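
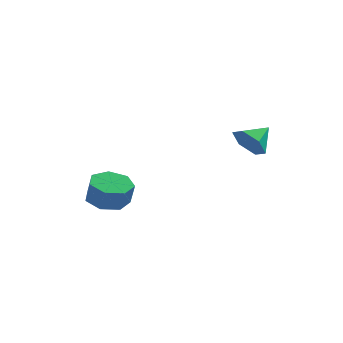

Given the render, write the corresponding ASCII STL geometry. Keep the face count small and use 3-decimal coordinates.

solid 
facet normal -0.485 -0.734 -0.475
outer loop
vertex 2.984 2.331 3.214
vertex 2.22 2.55 3.656
vertex 2.411 2.941 2.857
endloop
endfacet
facet normal 0.771 0.478 -0.421
outer loop
vertex 2.984 2.331 3.214
vertex 2.411 2.941 2.857
vertex 2.84 3.49 4.264
endloop
endfacet
facet normal -0.485 -0.734 -0.475
outer loop
vertex 2.411 2.941 2.857
vertex 2.22 2.55 3.656
vertex 1.647 3.16 3.299
endloop
endfacet
facet normal 0.048 0.925 -0.376
outer loop
vertex 2.411 2.941 2.857
vertex 1.647 3.16 3.299
vertex 2.84 3.49 4.264
endloop
endfacet
facet normal -0.485 -0.734 -0.476
outer loop
vertex 1.647 3.16 3.299
vertex 2.22 2.55 3.656
vertex 1.455 2.769 4.098
endloop
endfacet
facet normal -0.469 0.833 0.295
outer loop
vertex 1.647 3.16 3.299
vertex 1.455 2.769 4.098
vertex 2.84 3.49 4.264
endloop
endfacet
facet normal -0.485 -0.734 -0.476
outer loop
vertex 1.455 2.769 4.098
vertex 2.22 2.55 3.656
vertex 2.028 2.159 4.455
endloop
endfacet
facet normal -0.262 0.292 0.920
outer loop
vertex 1.455 2.769 4.098
vertex 2.028 2.159 4.455
vertex 2.84 3.49 4.264
endloop
endfacet
facet normal -0.485 -0.734 -0.476
outer loop
vertex 2.028 2.159 4.455
vertex 2.22 2.55 3.656
vertex 2.793 1.94 4.013
endloop
endfacet
facet normal 0.460 -0.155 0.874
outer loop
vertex 2.028 2.159 4.455
vertex 2.793 1.94 4.013
vertex 2.84 3.49 4.264
endloop
endfacet
facet normal -0.485 -0.734 -0.475
outer loop
vertex 2.793 1.94 4.013
vertex 2.22 2.55 3.656
vertex 2.984 2.331 3.214
endloop
endfacet
facet normal 0.977 -0.063 0.203
outer loop
vertex 2.793 1.94 4.013
vertex 2.984 2.331 3.214
vertex 2.84 3.49 4.264
endloop
endfacet
facet normal -0.243 0.188 -0.952
outer loop
vertex -2.094 -0.116 0.819
vertex -3.002 -0.367 1.001
vertex -2.596 0.5 1.069
endloop
endfacet
facet normal 0.760 0.646 -0.066
outer loop
vertex -2.094 -0.116 0.819
vertex -2.596 0.5 1.069
vertex -1.829 -0.321 1.856
endloop
endfacet
facet normal 0.760 0.647 -0.066
outer loop
vertex -1.829 -0.321 1.856
vertex -2.596 0.5 1.069
vertex -2.331 0.294 2.107
endloop
endfacet
facet normal 0.244 -0.189 0.951
outer loop
vertex -1.829 -0.321 1.856
vertex -2.331 0.294 2.107
vertex -2.738 -0.573 2.039
endloop
endfacet
facet normal -0.243 0.188 -0.952
outer loop
vertex -2.596 0.5 1.069
vertex -3.002 -0.367 1.001
vertex -3.404 0.463 1.268
endloop
endfacet
facet normal 0.003 0.981 0.194
outer loop
vertex -2.596 0.5 1.069
vertex -3.404 0.463 1.268
vertex -2.331 0.294 2.107
endloop
endfacet
facet normal 0.003 0.981 0.194
outer loop
vertex -2.331 0.294 2.107
vertex -3.404 0.463 1.268
vertex -3.139 0.257 2.306
endloop
endfacet
facet normal 0.243 -0.189 0.952
outer loop
vertex -2.331 0.294 2.107
vertex -3.139 0.257 2.306
vertex -2.738 -0.573 2.039
endloop
endfacet
facet normal -0.243 0.188 -0.952
outer loop
vertex -3.404 0.463 1.268
vertex -3.002 -0.367 1.001
vertex -3.91 -0.2 1.266
endloop
endfacet
facet normal -0.757 0.577 0.308
outer loop
vertex -3.404 0.463 1.268
vertex -3.91 -0.2 1.266
vertex -3.139 0.257 2.306
endloop
endfacet
facet normal -0.757 0.577 0.307
outer loop
vertex -3.139 0.257 2.306
vertex -3.91 -0.2 1.266
vertex -3.645 -0.405 2.304
endloop
endfacet
facet normal 0.243 -0.189 0.951
outer loop
vertex -3.139 0.257 2.306
vertex -3.645 -0.405 2.304
vertex -2.738 -0.573 2.039
endloop
endfacet
facet normal -0.243 0.188 -0.952
outer loop
vertex -3.91 -0.2 1.266
vertex -3.002 -0.367 1.001
vertex -3.732 -0.988 1.065
endloop
endfacet
facet normal -0.946 -0.262 0.190
outer loop
vertex -3.91 -0.2 1.266
vertex -3.732 -0.988 1.065
vertex -3.645 -0.405 2.304
endloop
endfacet
facet normal -0.946 -0.262 0.190
outer loop
vertex -3.645 -0.405 2.304
vertex -3.732 -0.988 1.065
vertex -3.467 -1.193 2.102
endloop
endfacet
facet normal 0.243 -0.189 0.951
outer loop
vertex -3.645 -0.405 2.304
vertex -3.467 -1.193 2.102
vertex -2.738 -0.573 2.039
endloop
endfacet
facet normal -0.243 0.188 -0.952
outer loop
vertex -3.732 -0.988 1.065
vertex -3.002 -0.367 1.001
vertex -3.005 -1.309 0.816
endloop
endfacet
facet normal -0.423 -0.903 -0.070
outer loop
vertex -3.732 -0.988 1.065
vertex -3.005 -1.309 0.816
vertex -3.467 -1.193 2.102
endloop
endfacet
facet normal -0.424 -0.903 -0.071
outer loop
vertex -3.467 -1.193 2.102
vertex -3.005 -1.309 0.816
vertex -2.74 -1.515 1.853
endloop
endfacet
facet normal 0.242 -0.188 0.952
outer loop
vertex -3.467 -1.193 2.102
vertex -2.74 -1.515 1.853
vertex -2.738 -0.573 2.039
endloop
endfacet
facet normal -0.243 0.188 -0.952
outer loop
vertex -3.005 -1.309 0.816
vertex -3.002 -0.367 1.001
vertex -2.276 -0.921 0.706
endloop
endfacet
facet normal 0.418 -0.865 -0.279
outer loop
vertex -3.005 -1.309 0.816
vertex -2.276 -0.921 0.706
vertex -2.74 -1.515 1.853
endloop
endfacet
facet normal 0.419 -0.864 -0.278
outer loop
vertex -2.74 -1.515 1.853
vertex -2.276 -0.921 0.706
vertex -2.011 -1.126 1.743
endloop
endfacet
facet normal 0.244 -0.188 0.951
outer loop
vertex -2.74 -1.515 1.853
vertex -2.011 -1.126 1.743
vertex -2.738 -0.573 2.039
endloop
endfacet
facet normal -0.243 0.188 -0.952
outer loop
vertex -2.276 -0.921 0.706
vertex -3.002 -0.367 1.001
vertex -2.094 -0.116 0.819
endloop
endfacet
facet normal 0.945 -0.175 -0.276
outer loop
vertex -2.276 -0.921 0.706
vertex -2.094 -0.116 0.819
vertex -2.011 -1.126 1.743
endloop
endfacet
facet normal 0.945 -0.175 -0.276
outer loop
vertex -2.011 -1.126 1.743
vertex -2.094 -0.116 0.819
vertex -1.829 -0.321 1.856
endloop
endfacet
facet normal 0.244 -0.189 0.951
outer loop
vertex -2.011 -1.126 1.743
vertex -1.829 -0.321 1.856
vertex -2.738 -0.573 2.039
endloop
endfacet

endsolid


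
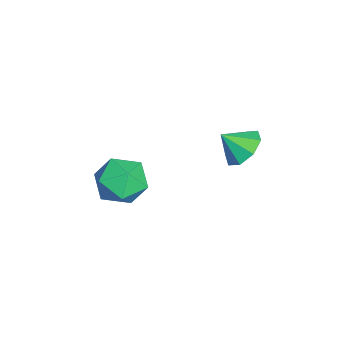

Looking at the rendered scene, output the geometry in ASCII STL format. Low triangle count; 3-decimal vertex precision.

solid 
facet normal -0.075 0.717 -0.693
outer loop
vertex 2.176 1.447 0.915
vertex 1.615 1.974 1.521
vertex 2.577 1.908 1.349
endloop
endfacet
facet normal 0.719 -0.692 0.071
outer loop
vertex 2.176 1.447 0.915
vertex 2.577 1.908 1.349
vertex 1.705 1.106 2.359
endloop
endfacet
facet normal -0.075 0.717 -0.693
outer loop
vertex 2.577 1.908 1.349
vertex 1.615 1.974 1.521
vertex 2.415 2.408 1.884
endloop
endfacet
facet normal 0.824 -0.267 0.499
outer loop
vertex 2.577 1.908 1.349
vertex 2.415 2.408 1.884
vertex 1.705 1.106 2.359
endloop
endfacet
facet normal -0.074 0.717 -0.693
outer loop
vertex 2.415 2.408 1.884
vertex 1.615 1.974 1.521
vertex 1.783 2.654 2.206
endloop
endfacet
facet normal 0.472 0.063 0.879
outer loop
vertex 2.415 2.408 1.884
vertex 1.783 2.654 2.206
vertex 1.705 1.106 2.359
endloop
endfacet
facet normal -0.075 0.717 -0.693
outer loop
vertex 1.783 2.654 2.206
vertex 1.615 1.974 1.521
vertex 1.053 2.501 2.127
endloop
endfacet
facet normal -0.129 0.104 0.986
outer loop
vertex 1.783 2.654 2.206
vertex 1.053 2.501 2.127
vertex 1.705 1.106 2.359
endloop
endfacet
facet normal -0.075 0.717 -0.693
outer loop
vertex 1.053 2.501 2.127
vertex 1.615 1.974 1.521
vertex 0.652 2.04 1.693
endloop
endfacet
facet normal -0.629 -0.168 0.759
outer loop
vertex 1.053 2.501 2.127
vertex 0.652 2.04 1.693
vertex 1.705 1.106 2.359
endloop
endfacet
facet normal -0.075 0.717 -0.693
outer loop
vertex 0.652 2.04 1.693
vertex 1.615 1.974 1.521
vertex 0.815 1.54 1.158
endloop
endfacet
facet normal -0.735 -0.593 0.330
outer loop
vertex 0.652 2.04 1.693
vertex 0.815 1.54 1.158
vertex 1.705 1.106 2.359
endloop
endfacet
facet normal -0.075 0.717 -0.693
outer loop
vertex 0.815 1.54 1.158
vertex 1.615 1.974 1.521
vertex 1.446 1.294 0.835
endloop
endfacet
facet normal -0.384 -0.922 -0.048
outer loop
vertex 0.815 1.54 1.158
vertex 1.446 1.294 0.835
vertex 1.705 1.106 2.359
endloop
endfacet
facet normal -0.074 0.717 -0.693
outer loop
vertex 1.446 1.294 0.835
vertex 1.615 1.974 1.521
vertex 2.176 1.447 0.915
endloop
endfacet
facet normal 0.219 -0.963 -0.156
outer loop
vertex 1.446 1.294 0.835
vertex 2.176 1.447 0.915
vertex 1.705 1.106 2.359
endloop
endfacet
facet normal 0.295 -0.307 0.905
outer loop
vertex 2.47 -2.385 0.363
vertex 1.534 -3.165 0.404
vertex 2.603 -3.519 -0.065
endloop
endfacet
facet normal 0.853 -0.094 0.514
outer loop
vertex 2.47 -2.385 0.363
vertex 2.603 -3.519 -0.065
vertex 3.076 -2.577 -0.678
endloop
endfacet
facet normal 0.743 0.585 0.325
outer loop
vertex 2.47 -2.385 0.363
vertex 3.076 -2.577 -0.678
vertex 2.299 -1.64 -0.588
endloop
endfacet
facet normal 0.118 0.792 0.599
outer loop
vertex 2.47 -2.385 0.363
vertex 2.299 -1.64 -0.588
vertex 1.346 -2.004 0.081
endloop
endfacet
facet normal -0.159 0.241 0.958
outer loop
vertex 2.47 -2.385 0.363
vertex 1.346 -2.004 0.081
vertex 1.534 -3.165 0.404
endloop
endfacet
facet normal 0.869 -0.489 -0.081
outer loop
vertex 3.076 -2.577 -0.678
vertex 2.603 -3.519 -0.065
vertex 2.514 -3.476 -1.281
endloop
endfacet
facet normal -0.033 -0.833 0.552
outer loop
vertex 2.603 -3.519 -0.065
vertex 1.534 -3.165 0.404
vertex 1.561 -3.84 -0.612
endloop
endfacet
facet normal -0.769 0.053 0.638
outer loop
vertex 1.534 -3.165 0.404
vertex 1.346 -2.004 0.081
vertex 0.784 -2.903 -0.522
endloop
endfacet
facet normal -0.321 0.945 0.057
outer loop
vertex 1.346 -2.004 0.081
vertex 2.299 -1.64 -0.588
vertex 1.257 -1.961 -1.135
endloop
endfacet
facet normal 0.691 0.610 -0.387
outer loop
vertex 2.299 -1.64 -0.588
vertex 3.076 -2.577 -0.678
vertex 2.326 -2.315 -1.604
endloop
endfacet
facet normal -0.118 -0.792 -0.599
outer loop
vertex 1.39 -3.095 -1.563
vertex 2.514 -3.476 -1.281
vertex 1.561 -3.84 -0.612
endloop
endfacet
facet normal -0.743 -0.585 -0.325
outer loop
vertex 1.39 -3.095 -1.563
vertex 1.561 -3.84 -0.612
vertex 0.784 -2.903 -0.522
endloop
endfacet
facet normal -0.853 0.094 -0.514
outer loop
vertex 1.39 -3.095 -1.563
vertex 0.784 -2.903 -0.522
vertex 1.257 -1.961 -1.135
endloop
endfacet
facet normal -0.295 0.307 -0.905
outer loop
vertex 1.39 -3.095 -1.563
vertex 1.257 -1.961 -1.135
vertex 2.326 -2.315 -1.604
endloop
endfacet
facet normal 0.159 -0.241 -0.958
outer loop
vertex 1.39 -3.095 -1.563
vertex 2.326 -2.315 -1.604
vertex 2.514 -3.476 -1.281
endloop
endfacet
facet normal 0.321 -0.945 -0.057
outer loop
vertex 1.561 -3.84 -0.612
vertex 2.514 -3.476 -1.281
vertex 2.603 -3.519 -0.065
endloop
endfacet
facet normal -0.691 -0.610 0.387
outer loop
vertex 0.784 -2.903 -0.522
vertex 1.561 -3.84 -0.612
vertex 1.534 -3.165 0.404
endloop
endfacet
facet normal -0.869 0.489 0.081
outer loop
vertex 1.257 -1.961 -1.135
vertex 0.784 -2.903 -0.522
vertex 1.346 -2.004 0.081
endloop
endfacet
facet normal 0.033 0.833 -0.552
outer loop
vertex 2.326 -2.315 -1.604
vertex 1.257 -1.961 -1.135
vertex 2.299 -1.64 -0.588
endloop
endfacet
facet normal 0.769 -0.053 -0.638
outer loop
vertex 2.514 -3.476 -1.281
vertex 2.326 -2.315 -1.604
vertex 3.076 -2.577 -0.678
endloop
endfacet

endsolid


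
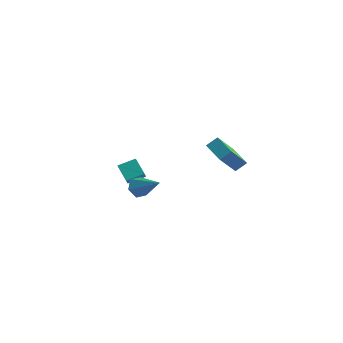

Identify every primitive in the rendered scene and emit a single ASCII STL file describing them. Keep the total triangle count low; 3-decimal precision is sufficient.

solid 
facet normal -0.573 -0.743 -0.346
outer loop
vertex -0.541 -2.862 -1.407
vertex -0.828 -2.372 -1.985
vertex 0.309 -3.191 -2.109
endloop
endfacet
facet normal 0.354 -0.605 0.713
outer loop
vertex 0.928 -2.388 -1.735
vertex -0.541 -2.862 -1.407
vertex 0.309 -3.191 -2.109
endloop
endfacet
facet normal -0.573 -0.743 -0.346
outer loop
vertex 0.309 -3.191 -2.109
vertex -0.828 -2.372 -1.985
vertex 0.022 -2.701 -2.686
endloop
endfacet
facet normal 0.739 -0.286 -0.610
outer loop
vertex 0.022 -2.701 -2.686
vertex 0.928 -2.388 -1.735
vertex 0.309 -3.191 -2.109
endloop
endfacet
facet normal -0.739 0.286 0.610
outer loop
vertex -0.541 -2.862 -1.407
vertex -0.209 -1.569 -1.611
vertex -0.828 -2.372 -1.985
endloop
endfacet
facet normal 0.354 -0.605 0.713
outer loop
vertex 0.078 -2.059 -1.034
vertex -0.541 -2.862 -1.407
vertex 0.928 -2.388 -1.735
endloop
endfacet
facet normal -0.739 0.286 0.610
outer loop
vertex 0.078 -2.059 -1.034
vertex -0.209 -1.569 -1.611
vertex -0.541 -2.862 -1.407
endloop
endfacet
facet normal -0.354 0.605 -0.713
outer loop
vertex -0.828 -2.372 -1.985
vertex -0.209 -1.569 -1.611
vertex 0.022 -2.701 -2.686
endloop
endfacet
facet normal 0.739 -0.286 -0.610
outer loop
vertex 0.641 -1.898 -2.313
vertex 0.928 -2.388 -1.735
vertex 0.022 -2.701 -2.686
endloop
endfacet
facet normal -0.355 0.605 -0.713
outer loop
vertex 0.022 -2.701 -2.686
vertex -0.209 -1.569 -1.611
vertex 0.641 -1.898 -2.313
endloop
endfacet
facet normal 0.573 0.743 0.346
outer loop
vertex 0.641 -1.898 -2.313
vertex 0.078 -2.059 -1.034
vertex 0.928 -2.388 -1.735
endloop
endfacet
facet normal 0.573 0.743 0.346
outer loop
vertex -0.209 -1.569 -1.611
vertex 0.078 -2.059 -1.034
vertex 0.641 -1.898 -2.313
endloop
endfacet
facet normal -0.839 0.036 -0.542
outer loop
vertex 1.914 -3.519 -2.471
vertex 1.537 -3.708 -1.9
vertex 1.654 -3.021 -2.036
endloop
endfacet
facet normal 0.655 0.661 -0.365
outer loop
vertex 1.914 -3.519 -2.471
vertex 1.654 -3.021 -2.036
vertex 3.023 -3.772 -0.94
endloop
endfacet
facet normal -0.840 0.036 -0.541
outer loop
vertex 1.654 -3.021 -2.036
vertex 1.537 -3.708 -1.9
vertex 1.278 -3.21 -1.465
endloop
endfacet
facet normal 0.167 0.898 0.407
outer loop
vertex 1.654 -3.021 -2.036
vertex 1.278 -3.21 -1.465
vertex 3.023 -3.772 -0.94
endloop
endfacet
facet normal -0.840 0.036 -0.542
outer loop
vertex 1.278 -3.21 -1.465
vertex 1.537 -3.708 -1.9
vertex 1.16 -3.897 -1.328
endloop
endfacet
facet normal -0.213 0.226 0.950
outer loop
vertex 1.278 -3.21 -1.465
vertex 1.16 -3.897 -1.328
vertex 3.023 -3.772 -0.94
endloop
endfacet
facet normal -0.840 0.036 -0.542
outer loop
vertex 1.16 -3.897 -1.328
vertex 1.537 -3.708 -1.9
vertex 1.419 -4.395 -1.763
endloop
endfacet
facet normal -0.104 -0.684 0.722
outer loop
vertex 1.16 -3.897 -1.328
vertex 1.419 -4.395 -1.763
vertex 3.023 -3.772 -0.94
endloop
endfacet
facet normal -0.839 0.036 -0.542
outer loop
vertex 1.419 -4.395 -1.763
vertex 1.537 -3.708 -1.9
vertex 1.796 -4.206 -2.334
endloop
endfacet
facet normal 0.384 -0.922 -0.051
outer loop
vertex 1.419 -4.395 -1.763
vertex 1.796 -4.206 -2.334
vertex 3.023 -3.772 -0.94
endloop
endfacet
facet normal -0.839 0.036 -0.542
outer loop
vertex 1.796 -4.206 -2.334
vertex 1.537 -3.708 -1.9
vertex 1.914 -3.519 -2.471
endloop
endfacet
facet normal 0.764 -0.250 -0.595
outer loop
vertex 1.796 -4.206 -2.334
vertex 1.914 -3.519 -2.471
vertex 3.023 -3.772 -0.94
endloop
endfacet
facet normal -0.446 -0.656 -0.609
outer loop
vertex 2.518 2.317 -2.345
vertex 1.17 2.883 -1.968
vertex 2.65 3.659 -3.889
endloop
endfacet
facet normal 0.892 -0.376 -0.250
outer loop
vertex 3.03 4.217 -3.372
vertex 2.518 2.317 -2.345
vertex 2.65 3.659 -3.889
endloop
endfacet
facet normal -0.446 -0.656 -0.609
outer loop
vertex 2.65 3.659 -3.889
vertex 1.17 2.883 -1.968
vertex 1.302 4.225 -3.512
endloop
endfacet
facet normal 0.064 0.654 -0.753
outer loop
vertex 1.302 4.225 -3.512
vertex 3.03 4.217 -3.372
vertex 2.65 3.659 -3.889
endloop
endfacet
facet normal -0.064 -0.654 0.753
outer loop
vertex 2.518 2.317 -2.345
vertex 1.55 3.441 -1.451
vertex 1.17 2.883 -1.968
endloop
endfacet
facet normal 0.892 -0.376 -0.250
outer loop
vertex 2.898 2.875 -1.828
vertex 2.518 2.317 -2.345
vertex 3.03 4.217 -3.372
endloop
endfacet
facet normal -0.064 -0.654 0.753
outer loop
vertex 2.898 2.875 -1.828
vertex 1.55 3.441 -1.451
vertex 2.518 2.317 -2.345
endloop
endfacet
facet normal -0.892 0.376 0.250
outer loop
vertex 1.17 2.883 -1.968
vertex 1.55 3.441 -1.451
vertex 1.302 4.225 -3.512
endloop
endfacet
facet normal 0.064 0.654 -0.753
outer loop
vertex 1.682 4.783 -2.995
vertex 3.03 4.217 -3.372
vertex 1.302 4.225 -3.512
endloop
endfacet
facet normal -0.892 0.376 0.250
outer loop
vertex 1.302 4.225 -3.512
vertex 1.55 3.441 -1.451
vertex 1.682 4.783 -2.995
endloop
endfacet
facet normal 0.446 0.656 0.609
outer loop
vertex 1.682 4.783 -2.995
vertex 2.898 2.875 -1.828
vertex 3.03 4.217 -3.372
endloop
endfacet
facet normal 0.446 0.656 0.609
outer loop
vertex 1.55 3.441 -1.451
vertex 2.898 2.875 -1.828
vertex 1.682 4.783 -2.995
endloop
endfacet

endsolid


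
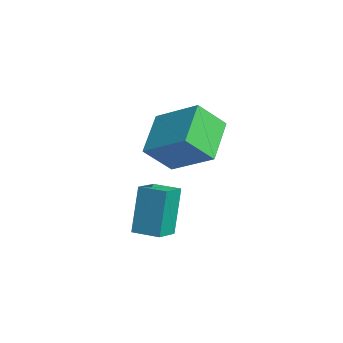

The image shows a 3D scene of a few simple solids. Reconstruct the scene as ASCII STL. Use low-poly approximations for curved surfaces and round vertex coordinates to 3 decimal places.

solid 
facet normal -0.734 -0.679 -0.018
outer loop
vertex -0.201 -1.248 1.761
vertex -0.94 -0.44 1.445
vertex 0.223 -1.653 -0.266
endloop
endfacet
facet normal 0.648 -0.709 0.277
outer loop
vertex 1.06 -0.88 -0.245
vertex -0.201 -1.248 1.761
vertex 0.223 -1.653 -0.266
endloop
endfacet
facet normal -0.734 -0.679 -0.018
outer loop
vertex 0.223 -1.653 -0.266
vertex -0.94 -0.44 1.445
vertex -0.516 -0.845 -0.582
endloop
endfacet
facet normal 0.201 -0.192 -0.961
outer loop
vertex -0.516 -0.845 -0.582
vertex 1.06 -0.88 -0.245
vertex 0.223 -1.653 -0.266
endloop
endfacet
facet normal -0.201 0.192 0.961
outer loop
vertex -0.201 -1.248 1.761
vertex -0.103 0.333 1.466
vertex -0.94 -0.44 1.445
endloop
endfacet
facet normal 0.648 -0.709 0.277
outer loop
vertex 0.636 -0.475 1.782
vertex -0.201 -1.248 1.761
vertex 1.06 -0.88 -0.245
endloop
endfacet
facet normal -0.201 0.192 0.961
outer loop
vertex 0.636 -0.475 1.782
vertex -0.103 0.333 1.466
vertex -0.201 -1.248 1.761
endloop
endfacet
facet normal -0.648 0.709 -0.277
outer loop
vertex -0.94 -0.44 1.445
vertex -0.103 0.333 1.466
vertex -0.516 -0.845 -0.582
endloop
endfacet
facet normal 0.201 -0.192 -0.961
outer loop
vertex 0.321 -0.072 -0.561
vertex 1.06 -0.88 -0.245
vertex -0.516 -0.845 -0.582
endloop
endfacet
facet normal -0.648 0.709 -0.277
outer loop
vertex -0.516 -0.845 -0.582
vertex -0.103 0.333 1.466
vertex 0.321 -0.072 -0.561
endloop
endfacet
facet normal 0.734 0.679 0.018
outer loop
vertex 0.321 -0.072 -0.561
vertex 0.636 -0.475 1.782
vertex 1.06 -0.88 -0.245
endloop
endfacet
facet normal 0.734 0.679 0.018
outer loop
vertex -0.103 0.333 1.466
vertex 0.636 -0.475 1.782
vertex 0.321 -0.072 -0.561
endloop
endfacet
facet normal -0.716 -0.510 -0.476
outer loop
vertex -1.88 -0.021 4.436
vertex -1.944 1.09 3.342
vertex -0.487 -0.986 3.374
endloop
endfacet
facet normal 0.041 -0.712 0.701
outer loop
vertex 1.024 0.09 4.378
vertex -1.88 -0.021 4.436
vertex -0.487 -0.986 3.374
endloop
endfacet
facet normal -0.717 -0.510 -0.476
outer loop
vertex -0.487 -0.986 3.374
vertex -1.944 1.09 3.342
vertex -0.551 0.124 2.28
endloop
endfacet
facet normal 0.697 -0.483 -0.531
outer loop
vertex -0.551 0.124 2.28
vertex 1.024 0.09 4.378
vertex -0.487 -0.986 3.374
endloop
endfacet
facet normal -0.697 0.483 0.531
outer loop
vertex -1.88 -0.021 4.436
vertex -0.433 2.166 4.346
vertex -1.944 1.09 3.342
endloop
endfacet
facet normal 0.041 -0.712 0.701
outer loop
vertex -0.369 1.056 5.44
vertex -1.88 -0.021 4.436
vertex 1.024 0.09 4.378
endloop
endfacet
facet normal -0.697 0.483 0.531
outer loop
vertex -0.369 1.056 5.44
vertex -0.433 2.166 4.346
vertex -1.88 -0.021 4.436
endloop
endfacet
facet normal -0.041 0.712 -0.701
outer loop
vertex -1.944 1.09 3.342
vertex -0.433 2.166 4.346
vertex -0.551 0.124 2.28
endloop
endfacet
facet normal 0.697 -0.483 -0.531
outer loop
vertex 0.96 1.201 3.284
vertex 1.024 0.09 4.378
vertex -0.551 0.124 2.28
endloop
endfacet
facet normal -0.041 0.712 -0.701
outer loop
vertex -0.551 0.124 2.28
vertex -0.433 2.166 4.346
vertex 0.96 1.201 3.284
endloop
endfacet
facet normal 0.717 0.510 0.476
outer loop
vertex 0.96 1.201 3.284
vertex -0.369 1.056 5.44
vertex 1.024 0.09 4.378
endloop
endfacet
facet normal 0.716 0.510 0.476
outer loop
vertex -0.433 2.166 4.346
vertex -0.369 1.056 5.44
vertex 0.96 1.201 3.284
endloop
endfacet

endsolid


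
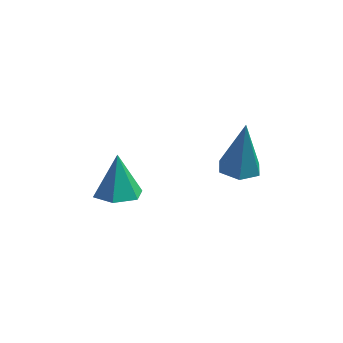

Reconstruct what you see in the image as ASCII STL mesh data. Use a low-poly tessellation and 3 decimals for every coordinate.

solid 
facet normal -0.078 -0.223 -0.972
outer loop
vertex 1.624 0.376 -1.931
vertex 0.929 0.729 -1.956
vertex 1.578 1.136 -2.102
endloop
endfacet
facet normal 0.970 0.107 0.216
outer loop
vertex 1.624 0.376 -1.931
vertex 1.578 1.136 -2.102
vertex 1.091 1.191 0.056
endloop
endfacet
facet normal -0.078 -0.224 -0.972
outer loop
vertex 1.578 1.136 -2.102
vertex 0.929 0.729 -1.956
vertex 0.882 1.488 -2.127
endloop
endfacet
facet normal 0.448 0.891 0.078
outer loop
vertex 1.578 1.136 -2.102
vertex 0.882 1.488 -2.127
vertex 1.091 1.191 0.056
endloop
endfacet
facet normal -0.078 -0.224 -0.972
outer loop
vertex 0.882 1.488 -2.127
vertex 0.929 0.729 -1.956
vertex 0.233 1.081 -1.981
endloop
endfacet
facet normal -0.497 0.852 0.164
outer loop
vertex 0.882 1.488 -2.127
vertex 0.233 1.081 -1.981
vertex 1.091 1.191 0.056
endloop
endfacet
facet normal -0.078 -0.223 -0.972
outer loop
vertex 0.233 1.081 -1.981
vertex 0.929 0.729 -1.956
vertex 0.28 0.321 -1.81
endloop
endfacet
facet normal -0.922 0.030 0.387
outer loop
vertex 0.233 1.081 -1.981
vertex 0.28 0.321 -1.81
vertex 1.091 1.191 0.056
endloop
endfacet
facet normal -0.078 -0.223 -0.972
outer loop
vertex 0.28 0.321 -1.81
vertex 0.929 0.729 -1.956
vertex 0.975 -0.031 -1.785
endloop
endfacet
facet normal -0.400 -0.752 0.524
outer loop
vertex 0.28 0.321 -1.81
vertex 0.975 -0.031 -1.785
vertex 1.091 1.191 0.056
endloop
endfacet
facet normal -0.078 -0.223 -0.972
outer loop
vertex 0.975 -0.031 -1.785
vertex 0.929 0.729 -1.956
vertex 1.624 0.376 -1.931
endloop
endfacet
facet normal 0.546 -0.713 0.439
outer loop
vertex 0.975 -0.031 -1.785
vertex 1.624 0.376 -1.931
vertex 1.091 1.191 0.056
endloop
endfacet
facet normal 0.041 -0.430 -0.902
outer loop
vertex -2.451 1.364 -4.361
vertex -3.265 1.005 -4.227
vertex -3.189 1.816 -4.61
endloop
endfacet
facet normal 0.502 0.861 0.075
outer loop
vertex -2.451 1.364 -4.361
vertex -3.189 1.816 -4.61
vertex -3.335 1.735 -2.693
endloop
endfacet
facet normal 0.040 -0.430 -0.902
outer loop
vertex -3.189 1.816 -4.61
vertex -3.265 1.005 -4.227
vertex -4.003 1.456 -4.475
endloop
endfacet
facet normal -0.403 0.915 0.008
outer loop
vertex -3.189 1.816 -4.61
vertex -4.003 1.456 -4.475
vertex -3.335 1.735 -2.693
endloop
endfacet
facet normal 0.040 -0.430 -0.902
outer loop
vertex -4.003 1.456 -4.475
vertex -3.265 1.005 -4.227
vertex -4.079 0.645 -4.092
endloop
endfacet
facet normal -0.922 0.232 0.309
outer loop
vertex -4.003 1.456 -4.475
vertex -4.079 0.645 -4.092
vertex -3.335 1.735 -2.693
endloop
endfacet
facet normal 0.040 -0.430 -0.902
outer loop
vertex -4.079 0.645 -4.092
vertex -3.265 1.005 -4.227
vertex -3.341 0.194 -3.844
endloop
endfacet
facet normal -0.536 -0.504 0.678
outer loop
vertex -4.079 0.645 -4.092
vertex -3.341 0.194 -3.844
vertex -3.335 1.735 -2.693
endloop
endfacet
facet normal 0.041 -0.430 -0.902
outer loop
vertex -3.341 0.194 -3.844
vertex -3.265 1.005 -4.227
vertex -2.527 0.553 -3.978
endloop
endfacet
facet normal 0.368 -0.557 0.744
outer loop
vertex -3.341 0.194 -3.844
vertex -2.527 0.553 -3.978
vertex -3.335 1.735 -2.693
endloop
endfacet
facet normal 0.041 -0.430 -0.902
outer loop
vertex -2.527 0.553 -3.978
vertex -3.265 1.005 -4.227
vertex -2.451 1.364 -4.361
endloop
endfacet
facet normal 0.888 0.126 0.443
outer loop
vertex -2.527 0.553 -3.978
vertex -2.451 1.364 -4.361
vertex -3.335 1.735 -2.693
endloop
endfacet

endsolid


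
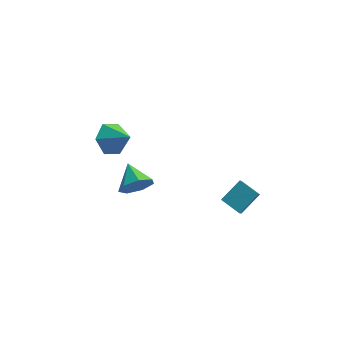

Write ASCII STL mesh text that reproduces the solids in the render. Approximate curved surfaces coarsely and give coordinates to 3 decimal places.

solid 
facet normal -0.776 0.504 0.378
outer loop
vertex 1.528 -2.874 -2.595
vertex 2.408 -2.073 -1.856
vertex 1.632 -1.522 -4.185
endloop
endfacet
facet normal -0.629 -0.572 -0.527
outer loop
vertex 2.532 -2.107 -4.624
vertex 1.528 -2.874 -2.595
vertex 1.632 -1.522 -4.185
endloop
endfacet
facet normal -0.777 0.504 0.378
outer loop
vertex 1.632 -1.522 -4.185
vertex 2.408 -2.073 -1.856
vertex 2.511 -0.721 -3.447
endloop
endfacet
facet normal 0.049 0.647 -0.761
outer loop
vertex 2.511 -0.721 -3.447
vertex 2.532 -2.107 -4.624
vertex 1.632 -1.522 -4.185
endloop
endfacet
facet normal -0.050 -0.647 0.761
outer loop
vertex 1.528 -2.874 -2.595
vertex 3.308 -2.658 -2.295
vertex 2.408 -2.073 -1.856
endloop
endfacet
facet normal -0.628 -0.572 -0.527
outer loop
vertex 2.429 -3.459 -3.033
vertex 1.528 -2.874 -2.595
vertex 2.532 -2.107 -4.624
endloop
endfacet
facet normal -0.050 -0.647 0.761
outer loop
vertex 2.429 -3.459 -3.033
vertex 3.308 -2.658 -2.295
vertex 1.528 -2.874 -2.595
endloop
endfacet
facet normal 0.629 0.572 0.527
outer loop
vertex 2.408 -2.073 -1.856
vertex 3.308 -2.658 -2.295
vertex 2.511 -0.721 -3.447
endloop
endfacet
facet normal 0.050 0.647 -0.761
outer loop
vertex 3.412 -1.306 -3.885
vertex 2.532 -2.107 -4.624
vertex 2.511 -0.721 -3.447
endloop
endfacet
facet normal 0.628 0.572 0.528
outer loop
vertex 2.511 -0.721 -3.447
vertex 3.308 -2.658 -2.295
vertex 3.412 -1.306 -3.885
endloop
endfacet
facet normal 0.776 -0.504 -0.378
outer loop
vertex 3.412 -1.306 -3.885
vertex 2.429 -3.459 -3.033
vertex 2.532 -2.107 -4.624
endloop
endfacet
facet normal 0.777 -0.504 -0.378
outer loop
vertex 3.308 -2.658 -2.295
vertex 2.429 -3.459 -3.033
vertex 3.412 -1.306 -3.885
endloop
endfacet
facet normal 0.341 -0.866 -0.366
outer loop
vertex -2.352 -0.987 -4.083
vertex -2.615 -1.424 -3.293
vertex -3.111 -1.287 -4.08
endloop
endfacet
facet normal -0.291 0.731 -0.617
outer loop
vertex -2.352 -0.987 -4.083
vertex -3.111 -1.287 -4.08
vertex -3.105 -0.176 -2.767
endloop
endfacet
facet normal 0.341 -0.866 -0.366
outer loop
vertex -3.111 -1.287 -4.08
vertex -2.615 -1.424 -3.293
vertex -3.496 -1.69 -3.484
endloop
endfacet
facet normal -0.874 0.373 -0.312
outer loop
vertex -3.111 -1.287 -4.08
vertex -3.496 -1.69 -3.484
vertex -3.105 -0.176 -2.767
endloop
endfacet
facet normal 0.341 -0.866 -0.365
outer loop
vertex -3.496 -1.69 -3.484
vertex -2.615 -1.424 -3.293
vertex -3.217 -1.892 -2.745
endloop
endfacet
facet normal -0.928 0.065 0.368
outer loop
vertex -3.496 -1.69 -3.484
vertex -3.217 -1.892 -2.745
vertex -3.105 -0.176 -2.767
endloop
endfacet
facet normal 0.340 -0.866 -0.366
outer loop
vertex -3.217 -1.892 -2.745
vertex -2.615 -1.424 -3.293
vertex -2.485 -1.742 -2.419
endloop
endfacet
facet normal -0.413 0.039 0.910
outer loop
vertex -3.217 -1.892 -2.745
vertex -2.485 -1.742 -2.419
vertex -3.105 -0.176 -2.767
endloop
endfacet
facet normal 0.341 -0.866 -0.366
outer loop
vertex -2.485 -1.742 -2.419
vertex -2.615 -1.424 -3.293
vertex -1.85 -1.352 -2.751
endloop
endfacet
facet normal 0.282 0.313 0.907
outer loop
vertex -2.485 -1.742 -2.419
vertex -1.85 -1.352 -2.751
vertex -3.105 -0.176 -2.767
endloop
endfacet
facet normal 0.341 -0.866 -0.366
outer loop
vertex -1.85 -1.352 -2.751
vertex -2.615 -1.424 -3.293
vertex -1.791 -1.016 -3.492
endloop
endfacet
facet normal 0.635 0.683 0.360
outer loop
vertex -1.85 -1.352 -2.751
vertex -1.791 -1.016 -3.492
vertex -3.105 -0.176 -2.767
endloop
endfacet
facet normal 0.341 -0.866 -0.366
outer loop
vertex -1.791 -1.016 -3.492
vertex -2.615 -1.424 -3.293
vertex -2.352 -0.987 -4.083
endloop
endfacet
facet normal 0.380 0.869 -0.318
outer loop
vertex -1.791 -1.016 -3.492
vertex -2.352 -0.987 -4.083
vertex -3.105 -0.176 -2.767
endloop
endfacet
facet normal -0.664 0.436 -0.608
outer loop
vertex -3.68 2.347 -4.736
vertex -4.134 2.778 -3.931
vertex -3.376 3.264 -4.41
endloop
endfacet
facet normal 0.925 -0.189 -0.330
outer loop
vertex -3.68 2.347 -4.736
vertex -3.376 3.264 -4.41
vertex -3.106 2.102 -2.989
endloop
endfacet
facet normal -0.664 0.437 -0.607
outer loop
vertex -3.376 3.264 -4.41
vertex -4.134 2.778 -3.931
vertex -3.83 3.695 -3.604
endloop
endfacet
facet normal 0.851 0.474 0.226
outer loop
vertex -3.376 3.264 -4.41
vertex -3.83 3.695 -3.604
vertex -3.106 2.102 -2.989
endloop
endfacet
facet normal -0.663 0.437 -0.608
outer loop
vertex -3.83 3.695 -3.604
vertex -4.134 2.778 -3.931
vertex -4.588 3.21 -3.126
endloop
endfacet
facet normal 0.255 0.447 0.858
outer loop
vertex -3.83 3.695 -3.604
vertex -4.588 3.21 -3.126
vertex -3.106 2.102 -2.989
endloop
endfacet
facet normal -0.663 0.436 -0.608
outer loop
vertex -4.588 3.21 -3.126
vertex -4.134 2.778 -3.931
vertex -4.892 2.293 -3.452
endloop
endfacet
facet normal -0.268 -0.243 0.932
outer loop
vertex -4.588 3.21 -3.126
vertex -4.892 2.293 -3.452
vertex -3.106 2.102 -2.989
endloop
endfacet
facet normal -0.663 0.437 -0.608
outer loop
vertex -4.892 2.293 -3.452
vertex -4.134 2.778 -3.931
vertex -4.439 1.861 -4.257
endloop
endfacet
facet normal -0.194 -0.906 0.377
outer loop
vertex -4.892 2.293 -3.452
vertex -4.439 1.861 -4.257
vertex -3.106 2.102 -2.989
endloop
endfacet
facet normal -0.663 0.437 -0.608
outer loop
vertex -4.439 1.861 -4.257
vertex -4.134 2.778 -3.931
vertex -3.68 2.347 -4.736
endloop
endfacet
facet normal 0.402 -0.879 -0.255
outer loop
vertex -4.439 1.861 -4.257
vertex -3.68 2.347 -4.736
vertex -3.106 2.102 -2.989
endloop
endfacet

endsolid


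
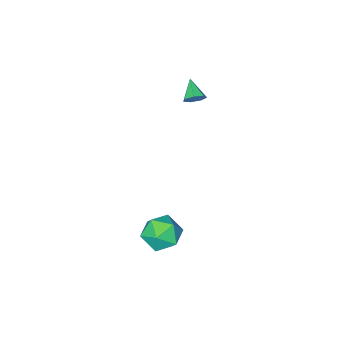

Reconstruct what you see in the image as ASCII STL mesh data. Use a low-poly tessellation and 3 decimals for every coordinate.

solid 
facet normal 0.367 0.771 -0.521
outer loop
vertex -3.303 -1.594 2.623
vertex -3.532 -1.795 2.165
vertex -3.747 -1.445 2.531
endloop
endfacet
facet normal -0.134 0.200 0.971
outer loop
vertex -3.303 -1.594 2.623
vertex -3.747 -1.445 2.531
vertex -3.948 -2.665 2.755
endloop
endfacet
facet normal 0.367 0.770 -0.521
outer loop
vertex -3.747 -1.445 2.531
vertex -3.532 -1.795 2.165
vertex -4.029 -1.559 2.164
endloop
endfacet
facet normal -0.805 0.233 0.546
outer loop
vertex -3.747 -1.445 2.531
vertex -4.029 -1.559 2.164
vertex -3.948 -2.665 2.755
endloop
endfacet
facet normal 0.366 0.770 -0.523
outer loop
vertex -4.029 -1.559 2.164
vertex -3.532 -1.795 2.165
vertex -3.938 -1.851 1.798
endloop
endfacet
facet normal -0.981 -0.142 -0.131
outer loop
vertex -4.029 -1.559 2.164
vertex -3.938 -1.851 1.798
vertex -3.948 -2.665 2.755
endloop
endfacet
facet normal 0.366 0.770 -0.523
outer loop
vertex -3.938 -1.851 1.798
vertex -3.532 -1.795 2.165
vertex -3.541 -2.101 1.708
endloop
endfacet
facet normal -0.530 -0.643 -0.553
outer loop
vertex -3.938 -1.851 1.798
vertex -3.541 -2.101 1.708
vertex -3.948 -2.665 2.755
endloop
endfacet
facet normal 0.367 0.770 -0.523
outer loop
vertex -3.541 -2.101 1.708
vertex -3.532 -1.795 2.165
vertex -3.138 -2.12 1.963
endloop
endfacet
facet normal 0.210 -0.892 -0.399
outer loop
vertex -3.541 -2.101 1.708
vertex -3.138 -2.12 1.963
vertex -3.948 -2.665 2.755
endloop
endfacet
facet normal 0.368 0.770 -0.521
outer loop
vertex -3.138 -2.12 1.963
vertex -3.532 -1.795 2.165
vertex -3.032 -1.895 2.37
endloop
endfacet
facet normal 0.679 -0.703 0.211
outer loop
vertex -3.138 -2.12 1.963
vertex -3.032 -1.895 2.37
vertex -3.948 -2.665 2.755
endloop
endfacet
facet normal 0.368 0.770 -0.522
outer loop
vertex -3.032 -1.895 2.37
vertex -3.532 -1.795 2.165
vertex -3.303 -1.594 2.623
endloop
endfacet
facet normal 0.527 -0.216 0.822
outer loop
vertex -3.032 -1.895 2.37
vertex -3.303 -1.594 2.623
vertex -3.948 -2.665 2.755
endloop
endfacet
facet normal -0.311 -0.168 0.935
outer loop
vertex 2.031 3.807 1.212
vertex 1.668 2.953 0.938
vertex 2.581 3.012 1.252
endloop
endfacet
facet normal 0.277 0.238 0.931
outer loop
vertex 2.031 3.807 1.212
vertex 2.581 3.012 1.252
vertex 2.955 3.844 0.928
endloop
endfacet
facet normal 0.136 0.825 0.549
outer loop
vertex 2.031 3.807 1.212
vertex 2.955 3.844 0.928
vertex 2.272 4.298 0.415
endloop
endfacet
facet normal -0.538 0.780 0.318
outer loop
vertex 2.031 3.807 1.212
vertex 2.272 4.298 0.415
vertex 1.477 3.747 0.421
endloop
endfacet
facet normal -0.813 0.167 0.557
outer loop
vertex 2.031 3.807 1.212
vertex 1.477 3.747 0.421
vertex 1.668 2.953 0.938
endloop
endfacet
facet normal 0.793 -0.124 0.597
outer loop
vertex 2.955 3.844 0.928
vertex 2.581 3.012 1.252
vertex 3.163 3.013 0.479
endloop
endfacet
facet normal -0.157 -0.781 0.604
outer loop
vertex 2.581 3.012 1.252
vertex 1.668 2.953 0.938
vertex 2.368 2.462 0.485
endloop
endfacet
facet normal -0.971 -0.239 -0.008
outer loop
vertex 1.668 2.953 0.938
vertex 1.477 3.747 0.421
vertex 1.685 2.916 -0.028
endloop
endfacet
facet normal -0.525 0.754 -0.395
outer loop
vertex 1.477 3.747 0.421
vertex 2.272 4.298 0.415
vertex 2.059 3.748 -0.352
endloop
endfacet
facet normal 0.565 0.825 -0.022
outer loop
vertex 2.272 4.298 0.415
vertex 2.955 3.844 0.928
vertex 2.972 3.807 -0.038
endloop
endfacet
facet normal 0.538 -0.780 -0.318
outer loop
vertex 2.609 2.953 -0.312
vertex 3.163 3.013 0.479
vertex 2.368 2.462 0.485
endloop
endfacet
facet normal -0.136 -0.825 -0.549
outer loop
vertex 2.609 2.953 -0.312
vertex 2.368 2.462 0.485
vertex 1.685 2.916 -0.028
endloop
endfacet
facet normal -0.277 -0.238 -0.931
outer loop
vertex 2.609 2.953 -0.312
vertex 1.685 2.916 -0.028
vertex 2.059 3.748 -0.352
endloop
endfacet
facet normal 0.311 0.168 -0.935
outer loop
vertex 2.609 2.953 -0.312
vertex 2.059 3.748 -0.352
vertex 2.972 3.807 -0.038
endloop
endfacet
facet normal 0.813 -0.167 -0.557
outer loop
vertex 2.609 2.953 -0.312
vertex 2.972 3.807 -0.038
vertex 3.163 3.013 0.479
endloop
endfacet
facet normal 0.525 -0.754 0.395
outer loop
vertex 2.368 2.462 0.485
vertex 3.163 3.013 0.479
vertex 2.581 3.012 1.252
endloop
endfacet
facet normal -0.565 -0.825 0.022
outer loop
vertex 1.685 2.916 -0.028
vertex 2.368 2.462 0.485
vertex 1.668 2.953 0.938
endloop
endfacet
facet normal -0.793 0.124 -0.597
outer loop
vertex 2.059 3.748 -0.352
vertex 1.685 2.916 -0.028
vertex 1.477 3.747 0.421
endloop
endfacet
facet normal 0.157 0.781 -0.604
outer loop
vertex 2.972 3.807 -0.038
vertex 2.059 3.748 -0.352
vertex 2.272 4.298 0.415
endloop
endfacet
facet normal 0.971 0.239 0.008
outer loop
vertex 3.163 3.013 0.479
vertex 2.972 3.807 -0.038
vertex 2.955 3.844 0.928
endloop
endfacet

endsolid


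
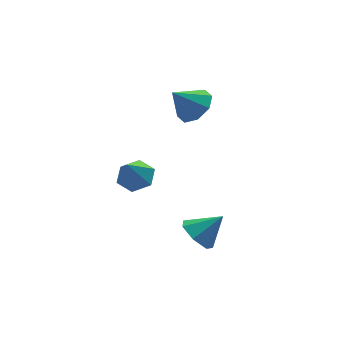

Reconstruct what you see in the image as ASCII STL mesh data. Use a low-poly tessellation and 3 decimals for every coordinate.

solid 
facet normal 0.355 0.405 -0.843
outer loop
vertex 0.346 2.711 -2.594
vertex -0.473 2.775 -2.908
vertex -0.127 3.438 -2.444
endloop
endfacet
facet normal 0.532 0.175 0.828
outer loop
vertex 0.346 2.711 -2.594
vertex -0.127 3.438 -2.444
vertex -1.027 2.145 -1.592
endloop
endfacet
facet normal 0.355 0.405 -0.843
outer loop
vertex -0.127 3.438 -2.444
vertex -0.473 2.775 -2.908
vertex -0.946 3.502 -2.758
endloop
endfacet
facet normal -0.230 0.642 0.731
outer loop
vertex -0.127 3.438 -2.444
vertex -0.946 3.502 -2.758
vertex -1.027 2.145 -1.592
endloop
endfacet
facet normal 0.354 0.405 -0.843
outer loop
vertex -0.946 3.502 -2.758
vertex -0.473 2.775 -2.908
vertex -1.293 2.839 -3.222
endloop
endfacet
facet normal -0.918 0.289 0.273
outer loop
vertex -0.946 3.502 -2.758
vertex -1.293 2.839 -3.222
vertex -1.027 2.145 -1.592
endloop
endfacet
facet normal 0.354 0.404 -0.844
outer loop
vertex -1.293 2.839 -3.222
vertex -0.473 2.775 -2.908
vertex -0.82 2.112 -3.371
endloop
endfacet
facet normal -0.843 -0.530 -0.088
outer loop
vertex -1.293 2.839 -3.222
vertex -0.82 2.112 -3.371
vertex -1.027 2.145 -1.592
endloop
endfacet
facet normal 0.354 0.404 -0.844
outer loop
vertex -0.82 2.112 -3.371
vertex -0.473 2.775 -2.908
vertex -0.0 2.048 -3.057
endloop
endfacet
facet normal -0.081 -0.997 0.009
outer loop
vertex -0.82 2.112 -3.371
vertex -0.0 2.048 -3.057
vertex -1.027 2.145 -1.592
endloop
endfacet
facet normal 0.355 0.404 -0.843
outer loop
vertex -0.0 2.048 -3.057
vertex -0.473 2.775 -2.908
vertex 0.346 2.711 -2.594
endloop
endfacet
facet normal 0.606 -0.643 0.468
outer loop
vertex -0.0 2.048 -3.057
vertex 0.346 2.711 -2.594
vertex -1.027 2.145 -1.592
endloop
endfacet
facet normal -0.743 0.020 -0.669
outer loop
vertex 1.526 -1.082 -4.347
vertex 0.967 -1.485 -3.738
vertex 1.114 -0.587 -3.874
endloop
endfacet
facet normal 0.737 0.673 -0.061
outer loop
vertex 1.526 -1.082 -4.347
vertex 1.114 -0.587 -3.874
vertex 2.053 -1.515 -2.762
endloop
endfacet
facet normal -0.743 0.020 -0.668
outer loop
vertex 1.114 -0.587 -3.874
vertex 0.967 -1.485 -3.738
vertex 0.592 -0.769 -3.299
endloop
endfacet
facet normal 0.247 0.836 0.489
outer loop
vertex 1.114 -0.587 -3.874
vertex 0.592 -0.769 -3.299
vertex 2.053 -1.515 -2.762
endloop
endfacet
facet normal -0.744 0.020 -0.668
outer loop
vertex 0.592 -0.769 -3.299
vertex 0.967 -1.485 -3.738
vertex 0.352 -1.491 -3.054
endloop
endfacet
facet normal -0.153 0.363 0.919
outer loop
vertex 0.592 -0.769 -3.299
vertex 0.352 -1.491 -3.054
vertex 2.053 -1.515 -2.762
endloop
endfacet
facet normal -0.744 0.019 -0.668
outer loop
vertex 0.352 -1.491 -3.054
vertex 0.967 -1.485 -3.738
vertex 0.576 -2.208 -3.324
endloop
endfacet
facet normal -0.161 -0.391 0.906
outer loop
vertex 0.352 -1.491 -3.054
vertex 0.576 -2.208 -3.324
vertex 2.053 -1.515 -2.762
endloop
endfacet
facet normal -0.744 0.020 -0.668
outer loop
vertex 0.576 -2.208 -3.324
vertex 0.967 -1.485 -3.738
vertex 1.094 -2.381 -3.906
endloop
endfacet
facet normal 0.228 -0.859 0.459
outer loop
vertex 0.576 -2.208 -3.324
vertex 1.094 -2.381 -3.906
vertex 2.053 -1.515 -2.762
endloop
endfacet
facet normal -0.743 0.020 -0.669
outer loop
vertex 1.094 -2.381 -3.906
vertex 0.967 -1.485 -3.738
vertex 1.517 -1.88 -4.361
endloop
endfacet
facet normal 0.722 -0.687 -0.085
outer loop
vertex 1.094 -2.381 -3.906
vertex 1.517 -1.88 -4.361
vertex 2.053 -1.515 -2.762
endloop
endfacet
facet normal -0.743 0.020 -0.669
outer loop
vertex 1.517 -1.88 -4.361
vertex 0.967 -1.485 -3.738
vertex 1.526 -1.082 -4.347
endloop
endfacet
facet normal 0.948 -0.005 -0.317
outer loop
vertex 1.517 -1.88 -4.361
vertex 1.526 -1.082 -4.347
vertex 2.053 -1.515 -2.762
endloop
endfacet
facet normal 0.681 0.014 -0.732
outer loop
vertex 2.524 2.717 2.023
vertex 1.937 2.2 1.467
vertex 2.079 3.138 1.617
endloop
endfacet
facet normal -0.009 0.689 0.725
outer loop
vertex 2.524 2.717 2.023
vertex 2.079 3.138 1.617
vertex 0.963 2.18 2.513
endloop
endfacet
facet normal 0.681 0.014 -0.733
outer loop
vertex 2.079 3.138 1.617
vertex 1.937 2.2 1.467
vertex 1.55 3.009 1.123
endloop
endfacet
facet normal -0.476 0.829 0.293
outer loop
vertex 2.079 3.138 1.617
vertex 1.55 3.009 1.123
vertex 0.963 2.18 2.513
endloop
endfacet
facet normal 0.681 0.015 -0.732
outer loop
vertex 1.55 3.009 1.123
vertex 1.937 2.2 1.467
vertex 1.248 2.406 0.83
endloop
endfacet
facet normal -0.874 0.478 -0.084
outer loop
vertex 1.55 3.009 1.123
vertex 1.248 2.406 0.83
vertex 0.963 2.18 2.513
endloop
endfacet
facet normal 0.681 0.015 -0.732
outer loop
vertex 1.248 2.406 0.83
vertex 1.937 2.2 1.467
vertex 1.35 1.683 0.91
endloop
endfacet
facet normal -0.970 -0.157 -0.185
outer loop
vertex 1.248 2.406 0.83
vertex 1.35 1.683 0.91
vertex 0.963 2.18 2.513
endloop
endfacet
facet normal 0.681 0.015 -0.732
outer loop
vertex 1.35 1.683 0.91
vertex 1.937 2.2 1.467
vertex 1.795 1.263 1.316
endloop
endfacet
facet normal -0.708 -0.704 0.047
outer loop
vertex 1.35 1.683 0.91
vertex 1.795 1.263 1.316
vertex 0.963 2.18 2.513
endloop
endfacet
facet normal 0.681 0.015 -0.732
outer loop
vertex 1.795 1.263 1.316
vertex 1.937 2.2 1.467
vertex 2.323 1.391 1.81
endloop
endfacet
facet normal -0.243 -0.844 0.478
outer loop
vertex 1.795 1.263 1.316
vertex 2.323 1.391 1.81
vertex 0.963 2.18 2.513
endloop
endfacet
facet normal 0.681 0.015 -0.732
outer loop
vertex 2.323 1.391 1.81
vertex 1.937 2.2 1.467
vertex 2.625 1.994 2.103
endloop
endfacet
facet normal 0.156 -0.494 0.856
outer loop
vertex 2.323 1.391 1.81
vertex 2.625 1.994 2.103
vertex 0.963 2.18 2.513
endloop
endfacet
facet normal 0.681 0.014 -0.732
outer loop
vertex 2.625 1.994 2.103
vertex 1.937 2.2 1.467
vertex 2.524 2.717 2.023
endloop
endfacet
facet normal 0.252 0.141 0.957
outer loop
vertex 2.625 1.994 2.103
vertex 2.524 2.717 2.023
vertex 0.963 2.18 2.513
endloop
endfacet

endsolid


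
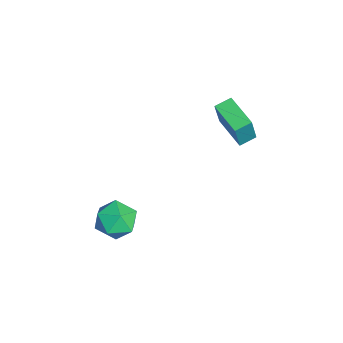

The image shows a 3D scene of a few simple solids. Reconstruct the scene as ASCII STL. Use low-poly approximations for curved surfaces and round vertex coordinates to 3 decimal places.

solid 
facet normal 0.039 -0.230 0.972
outer loop
vertex 2.376 -2.408 0.548
vertex 1.378 -2.562 0.552
vertex 2.005 -3.325 0.346
endloop
endfacet
facet normal 0.648 -0.404 0.645
outer loop
vertex 2.376 -2.408 0.548
vertex 2.005 -3.325 0.346
vertex 2.773 -2.961 -0.198
endloop
endfacet
facet normal 0.918 0.187 0.350
outer loop
vertex 2.376 -2.408 0.548
vertex 2.773 -2.961 -0.198
vertex 2.621 -1.971 -0.329
endloop
endfacet
facet normal 0.474 0.728 0.495
outer loop
vertex 2.376 -2.408 0.548
vertex 2.621 -1.971 -0.329
vertex 1.759 -1.725 0.135
endloop
endfacet
facet normal -0.069 0.470 0.880
outer loop
vertex 2.376 -2.408 0.548
vertex 1.759 -1.725 0.135
vertex 1.378 -2.562 0.552
endloop
endfacet
facet normal 0.493 -0.862 0.120
outer loop
vertex 2.773 -2.961 -0.198
vertex 2.005 -3.325 0.346
vertex 2.021 -3.455 -0.655
endloop
endfacet
facet normal -0.492 -0.580 0.650
outer loop
vertex 2.005 -3.325 0.346
vertex 1.378 -2.562 0.552
vertex 1.159 -3.209 -0.191
endloop
endfacet
facet normal -0.667 0.553 0.500
outer loop
vertex 1.378 -2.562 0.552
vertex 1.759 -1.725 0.135
vertex 1.007 -2.219 -0.322
endloop
endfacet
facet normal 0.211 0.970 -0.123
outer loop
vertex 1.759 -1.725 0.135
vertex 2.621 -1.971 -0.329
vertex 1.775 -1.855 -0.866
endloop
endfacet
facet normal 0.929 0.095 -0.357
outer loop
vertex 2.621 -1.971 -0.329
vertex 2.773 -2.961 -0.198
vertex 2.402 -2.618 -1.072
endloop
endfacet
facet normal -0.474 -0.728 -0.495
outer loop
vertex 1.404 -2.772 -1.068
vertex 2.021 -3.455 -0.655
vertex 1.159 -3.209 -0.191
endloop
endfacet
facet normal -0.918 -0.187 -0.350
outer loop
vertex 1.404 -2.772 -1.068
vertex 1.159 -3.209 -0.191
vertex 1.007 -2.219 -0.322
endloop
endfacet
facet normal -0.648 0.404 -0.645
outer loop
vertex 1.404 -2.772 -1.068
vertex 1.007 -2.219 -0.322
vertex 1.775 -1.855 -0.866
endloop
endfacet
facet normal -0.039 0.230 -0.972
outer loop
vertex 1.404 -2.772 -1.068
vertex 1.775 -1.855 -0.866
vertex 2.402 -2.618 -1.072
endloop
endfacet
facet normal 0.069 -0.470 -0.880
outer loop
vertex 1.404 -2.772 -1.068
vertex 2.402 -2.618 -1.072
vertex 2.021 -3.455 -0.655
endloop
endfacet
facet normal -0.211 -0.970 0.123
outer loop
vertex 1.159 -3.209 -0.191
vertex 2.021 -3.455 -0.655
vertex 2.005 -3.325 0.346
endloop
endfacet
facet normal -0.929 -0.095 0.357
outer loop
vertex 1.007 -2.219 -0.322
vertex 1.159 -3.209 -0.191
vertex 1.378 -2.562 0.552
endloop
endfacet
facet normal -0.493 0.862 -0.120
outer loop
vertex 1.775 -1.855 -0.866
vertex 1.007 -2.219 -0.322
vertex 1.759 -1.725 0.135
endloop
endfacet
facet normal 0.492 0.580 -0.650
outer loop
vertex 2.402 -2.618 -1.072
vertex 1.775 -1.855 -0.866
vertex 2.621 -1.971 -0.329
endloop
endfacet
facet normal 0.667 -0.553 -0.500
outer loop
vertex 2.021 -3.455 -0.655
vertex 2.402 -2.618 -1.072
vertex 2.773 -2.961 -0.198
endloop
endfacet
facet normal -0.879 -0.439 0.185
outer loop
vertex -2.078 1.745 3.147
vertex -2.393 2.469 3.368
vertex -2.529 2.011 1.635
endloop
endfacet
facet normal 0.384 -0.883 -0.270
outer loop
vertex -1.087 2.731 1.332
vertex -2.078 1.745 3.147
vertex -2.529 2.011 1.635
endloop
endfacet
facet normal -0.879 -0.439 0.185
outer loop
vertex -2.529 2.011 1.635
vertex -2.393 2.469 3.368
vertex -2.844 2.735 1.856
endloop
endfacet
facet normal -0.281 0.166 -0.945
outer loop
vertex -2.844 2.735 1.856
vertex -1.087 2.731 1.332
vertex -2.529 2.011 1.635
endloop
endfacet
facet normal 0.281 -0.166 0.945
outer loop
vertex -2.078 1.745 3.147
vertex -0.951 3.189 3.065
vertex -2.393 2.469 3.368
endloop
endfacet
facet normal 0.384 -0.883 -0.270
outer loop
vertex -0.636 2.465 2.844
vertex -2.078 1.745 3.147
vertex -1.087 2.731 1.332
endloop
endfacet
facet normal 0.281 -0.166 0.945
outer loop
vertex -0.636 2.465 2.844
vertex -0.951 3.189 3.065
vertex -2.078 1.745 3.147
endloop
endfacet
facet normal -0.384 0.883 0.270
outer loop
vertex -2.393 2.469 3.368
vertex -0.951 3.189 3.065
vertex -2.844 2.735 1.856
endloop
endfacet
facet normal -0.281 0.166 -0.945
outer loop
vertex -1.402 3.455 1.553
vertex -1.087 2.731 1.332
vertex -2.844 2.735 1.856
endloop
endfacet
facet normal -0.384 0.883 0.270
outer loop
vertex -2.844 2.735 1.856
vertex -0.951 3.189 3.065
vertex -1.402 3.455 1.553
endloop
endfacet
facet normal 0.879 0.439 -0.185
outer loop
vertex -1.402 3.455 1.553
vertex -0.636 2.465 2.844
vertex -1.087 2.731 1.332
endloop
endfacet
facet normal 0.879 0.439 -0.185
outer loop
vertex -0.951 3.189 3.065
vertex -0.636 2.465 2.844
vertex -1.402 3.455 1.553
endloop
endfacet

endsolid


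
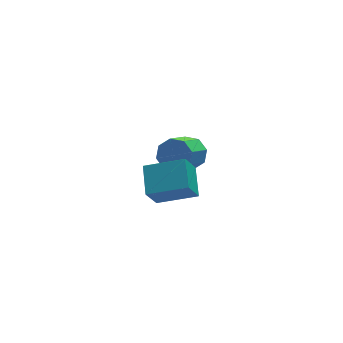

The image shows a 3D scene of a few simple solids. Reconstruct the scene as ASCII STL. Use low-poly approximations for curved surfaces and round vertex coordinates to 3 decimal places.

solid 
facet normal -0.892 0.321 -0.318
outer loop
vertex -0.853 -3.421 -0.886
vertex -0.599 -1.935 -0.099
vertex -0.197 -2.858 -2.161
endloop
endfacet
facet normal -0.149 -0.874 -0.463
outer loop
vertex 1.659 -3.525 -1.501
vertex -0.853 -3.421 -0.886
vertex -0.197 -2.858 -2.161
endloop
endfacet
facet normal -0.892 0.321 -0.318
outer loop
vertex -0.197 -2.858 -2.161
vertex -0.599 -1.935 -0.099
vertex 0.057 -1.372 -1.374
endloop
endfacet
facet normal 0.426 0.366 -0.828
outer loop
vertex 0.057 -1.372 -1.374
vertex 1.659 -3.525 -1.501
vertex -0.197 -2.858 -2.161
endloop
endfacet
facet normal -0.426 -0.366 0.828
outer loop
vertex -0.853 -3.421 -0.886
vertex 1.257 -2.602 0.561
vertex -0.599 -1.935 -0.099
endloop
endfacet
facet normal -0.149 -0.874 -0.463
outer loop
vertex 1.003 -4.088 -0.226
vertex -0.853 -3.421 -0.886
vertex 1.659 -3.525 -1.501
endloop
endfacet
facet normal -0.426 -0.366 0.828
outer loop
vertex 1.003 -4.088 -0.226
vertex 1.257 -2.602 0.561
vertex -0.853 -3.421 -0.886
endloop
endfacet
facet normal 0.149 0.874 0.463
outer loop
vertex -0.599 -1.935 -0.099
vertex 1.257 -2.602 0.561
vertex 0.057 -1.372 -1.374
endloop
endfacet
facet normal 0.426 0.366 -0.828
outer loop
vertex 1.913 -2.039 -0.714
vertex 1.659 -3.525 -1.501
vertex 0.057 -1.372 -1.374
endloop
endfacet
facet normal 0.149 0.874 0.463
outer loop
vertex 0.057 -1.372 -1.374
vertex 1.257 -2.602 0.561
vertex 1.913 -2.039 -0.714
endloop
endfacet
facet normal 0.892 -0.321 0.318
outer loop
vertex 1.913 -2.039 -0.714
vertex 1.003 -4.088 -0.226
vertex 1.659 -3.525 -1.501
endloop
endfacet
facet normal 0.892 -0.321 0.318
outer loop
vertex 1.257 -2.602 0.561
vertex 1.003 -4.088 -0.226
vertex 1.913 -2.039 -0.714
endloop
endfacet
facet normal 0.604 0.599 -0.525
outer loop
vertex 3.639 2.417 -4.397
vertex 3.052 3.207 -4.172
vertex 3.856 2.77 -3.745
endloop
endfacet
facet normal 0.745 -0.658 0.108
outer loop
vertex 3.639 2.417 -4.397
vertex 3.856 2.77 -3.745
vertex 2.575 1.363 -3.473
endloop
endfacet
facet normal 0.745 -0.658 0.108
outer loop
vertex 2.575 1.363 -3.473
vertex 3.856 2.77 -3.745
vertex 2.792 1.716 -2.821
endloop
endfacet
facet normal -0.604 -0.599 0.525
outer loop
vertex 2.575 1.363 -3.473
vertex 2.792 1.716 -2.821
vertex 1.988 2.153 -3.248
endloop
endfacet
facet normal 0.604 0.599 -0.525
outer loop
vertex 3.856 2.77 -3.745
vertex 3.052 3.207 -4.172
vertex 3.602 3.379 -3.343
endloop
endfacet
facet normal 0.725 -0.142 0.673
outer loop
vertex 3.856 2.77 -3.745
vertex 3.602 3.379 -3.343
vertex 2.792 1.716 -2.821
endloop
endfacet
facet normal 0.726 -0.142 0.673
outer loop
vertex 2.792 1.716 -2.821
vertex 3.602 3.379 -3.343
vertex 2.538 2.325 -2.418
endloop
endfacet
facet normal -0.604 -0.599 0.525
outer loop
vertex 2.792 1.716 -2.821
vertex 2.538 2.325 -2.418
vertex 1.988 2.153 -3.248
endloop
endfacet
facet normal 0.604 0.599 -0.525
outer loop
vertex 3.602 3.379 -3.343
vertex 3.052 3.207 -4.172
vertex 3.026 3.887 -3.426
endloop
endfacet
facet normal 0.281 0.457 0.844
outer loop
vertex 3.602 3.379 -3.343
vertex 3.026 3.887 -3.426
vertex 2.538 2.325 -2.418
endloop
endfacet
facet normal 0.281 0.457 0.844
outer loop
vertex 2.538 2.325 -2.418
vertex 3.026 3.887 -3.426
vertex 1.962 2.834 -2.502
endloop
endfacet
facet normal -0.605 -0.598 0.525
outer loop
vertex 2.538 2.325 -2.418
vertex 1.962 2.834 -2.502
vertex 1.988 2.153 -3.248
endloop
endfacet
facet normal 0.605 0.599 -0.525
outer loop
vertex 3.026 3.887 -3.426
vertex 3.052 3.207 -4.172
vertex 2.465 3.997 -3.947
endloop
endfacet
facet normal -0.328 0.788 0.520
outer loop
vertex 3.026 3.887 -3.426
vertex 2.465 3.997 -3.947
vertex 1.962 2.834 -2.502
endloop
endfacet
facet normal -0.330 0.788 0.520
outer loop
vertex 1.962 2.834 -2.502
vertex 2.465 3.997 -3.947
vertex 1.401 2.943 -3.023
endloop
endfacet
facet normal -0.604 -0.599 0.526
outer loop
vertex 1.962 2.834 -2.502
vertex 1.401 2.943 -3.023
vertex 1.988 2.153 -3.248
endloop
endfacet
facet normal 0.604 0.599 -0.525
outer loop
vertex 2.465 3.997 -3.947
vertex 3.052 3.207 -4.172
vertex 2.248 3.644 -4.599
endloop
endfacet
facet normal -0.745 0.658 -0.108
outer loop
vertex 2.465 3.997 -3.947
vertex 2.248 3.644 -4.599
vertex 1.401 2.943 -3.023
endloop
endfacet
facet normal -0.745 0.658 -0.108
outer loop
vertex 1.401 2.943 -3.023
vertex 2.248 3.644 -4.599
vertex 1.184 2.59 -3.675
endloop
endfacet
facet normal -0.604 -0.599 0.525
outer loop
vertex 1.401 2.943 -3.023
vertex 1.184 2.59 -3.675
vertex 1.988 2.153 -3.248
endloop
endfacet
facet normal 0.604 0.599 -0.525
outer loop
vertex 2.248 3.644 -4.599
vertex 3.052 3.207 -4.172
vertex 2.502 3.035 -5.002
endloop
endfacet
facet normal -0.726 0.143 -0.673
outer loop
vertex 2.248 3.644 -4.599
vertex 2.502 3.035 -5.002
vertex 1.184 2.59 -3.675
endloop
endfacet
facet normal -0.726 0.142 -0.673
outer loop
vertex 1.184 2.59 -3.675
vertex 2.502 3.035 -5.002
vertex 1.438 1.981 -4.077
endloop
endfacet
facet normal -0.604 -0.599 0.525
outer loop
vertex 1.184 2.59 -3.675
vertex 1.438 1.981 -4.077
vertex 1.988 2.153 -3.248
endloop
endfacet
facet normal 0.605 0.598 -0.525
outer loop
vertex 2.502 3.035 -5.002
vertex 3.052 3.207 -4.172
vertex 3.078 2.526 -4.918
endloop
endfacet
facet normal -0.281 -0.457 -0.844
outer loop
vertex 2.502 3.035 -5.002
vertex 3.078 2.526 -4.918
vertex 1.438 1.981 -4.077
endloop
endfacet
facet normal -0.281 -0.457 -0.844
outer loop
vertex 1.438 1.981 -4.077
vertex 3.078 2.526 -4.918
vertex 2.014 1.473 -3.994
endloop
endfacet
facet normal -0.604 -0.599 0.525
outer loop
vertex 1.438 1.981 -4.077
vertex 2.014 1.473 -3.994
vertex 1.988 2.153 -3.248
endloop
endfacet
facet normal 0.604 0.599 -0.526
outer loop
vertex 3.078 2.526 -4.918
vertex 3.052 3.207 -4.172
vertex 3.639 2.417 -4.397
endloop
endfacet
facet normal 0.329 -0.789 -0.519
outer loop
vertex 3.078 2.526 -4.918
vertex 3.639 2.417 -4.397
vertex 2.014 1.473 -3.994
endloop
endfacet
facet normal 0.329 -0.788 -0.520
outer loop
vertex 2.014 1.473 -3.994
vertex 3.639 2.417 -4.397
vertex 2.575 1.363 -3.473
endloop
endfacet
facet normal -0.605 -0.599 0.525
outer loop
vertex 2.014 1.473 -3.994
vertex 2.575 1.363 -3.473
vertex 1.988 2.153 -3.248
endloop
endfacet

endsolid


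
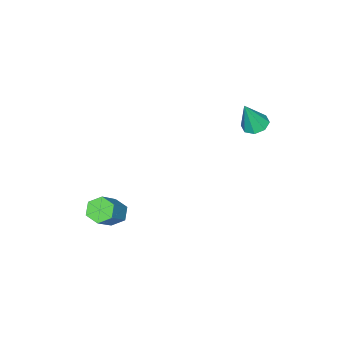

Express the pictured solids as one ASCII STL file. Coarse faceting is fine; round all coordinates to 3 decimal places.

solid 
facet normal -0.328 0.160 -0.931
outer loop
vertex -3.593 2.148 0.154
vertex -4.191 2.297 0.39
vertex -3.643 2.64 0.256
endloop
endfacet
facet normal 0.995 0.091 0.050
outer loop
vertex -3.593 2.148 0.154
vertex -3.643 2.64 0.256
vertex -3.669 2.043 1.87
endloop
endfacet
facet normal -0.328 0.161 -0.931
outer loop
vertex -3.643 2.64 0.256
vertex -4.191 2.297 0.39
vertex -4.014 2.931 0.437
endloop
endfacet
facet normal 0.672 0.691 0.266
outer loop
vertex -3.643 2.64 0.256
vertex -4.014 2.931 0.437
vertex -3.669 2.043 1.87
endloop
endfacet
facet normal -0.328 0.160 -0.931
outer loop
vertex -4.014 2.931 0.437
vertex -4.191 2.297 0.39
vertex -4.488 2.851 0.59
endloop
endfacet
facet normal 0.025 0.852 0.522
outer loop
vertex -4.014 2.931 0.437
vertex -4.488 2.851 0.59
vertex -3.669 2.043 1.87
endloop
endfacet
facet normal -0.328 0.160 -0.931
outer loop
vertex -4.488 2.851 0.59
vertex -4.191 2.297 0.39
vertex -4.788 2.447 0.626
endloop
endfacet
facet normal -0.568 0.481 0.667
outer loop
vertex -4.488 2.851 0.59
vertex -4.788 2.447 0.626
vertex -3.669 2.043 1.87
endloop
endfacet
facet normal -0.328 0.160 -0.931
outer loop
vertex -4.788 2.447 0.626
vertex -4.191 2.297 0.39
vertex -4.739 1.955 0.524
endloop
endfacet
facet normal -0.760 -0.204 0.617
outer loop
vertex -4.788 2.447 0.626
vertex -4.739 1.955 0.524
vertex -3.669 2.043 1.87
endloop
endfacet
facet normal -0.328 0.161 -0.931
outer loop
vertex -4.739 1.955 0.524
vertex -4.191 2.297 0.39
vertex -4.368 1.663 0.343
endloop
endfacet
facet normal -0.438 -0.805 0.401
outer loop
vertex -4.739 1.955 0.524
vertex -4.368 1.663 0.343
vertex -3.669 2.043 1.87
endloop
endfacet
facet normal -0.327 0.160 -0.931
outer loop
vertex -4.368 1.663 0.343
vertex -4.191 2.297 0.39
vertex -3.893 1.743 0.19
endloop
endfacet
facet normal 0.209 -0.967 0.145
outer loop
vertex -4.368 1.663 0.343
vertex -3.893 1.743 0.19
vertex -3.669 2.043 1.87
endloop
endfacet
facet normal -0.328 0.160 -0.931
outer loop
vertex -3.893 1.743 0.19
vertex -4.191 2.297 0.39
vertex -3.593 2.148 0.154
endloop
endfacet
facet normal 0.804 -0.595 -0.001
outer loop
vertex -3.893 1.743 0.19
vertex -3.593 2.148 0.154
vertex -3.669 2.043 1.87
endloop
endfacet
facet normal -0.680 -0.152 -0.717
outer loop
vertex 1.276 -1.505 -4.94
vertex 0.828 -1.731 -4.467
vertex 0.849 -1.061 -4.629
endloop
endfacet
facet normal 0.393 0.750 -0.532
outer loop
vertex 1.276 -1.505 -4.94
vertex 0.849 -1.061 -4.629
vertex 2.541 -1.222 -3.606
endloop
endfacet
facet normal 0.393 0.751 -0.531
outer loop
vertex 2.541 -1.222 -3.606
vertex 0.849 -1.061 -4.629
vertex 2.113 -0.778 -3.295
endloop
endfacet
facet normal 0.679 0.152 0.718
outer loop
vertex 2.541 -1.222 -3.606
vertex 2.113 -0.778 -3.295
vertex 2.092 -1.449 -3.133
endloop
endfacet
facet normal -0.680 -0.152 -0.717
outer loop
vertex 0.849 -1.061 -4.629
vertex 0.828 -1.731 -4.467
vertex 0.401 -1.287 -4.156
endloop
endfacet
facet normal -0.340 0.932 0.124
outer loop
vertex 0.849 -1.061 -4.629
vertex 0.401 -1.287 -4.156
vertex 2.113 -0.778 -3.295
endloop
endfacet
facet normal -0.340 0.932 0.125
outer loop
vertex 2.113 -0.778 -3.295
vertex 0.401 -1.287 -4.156
vertex 1.665 -1.005 -2.822
endloop
endfacet
facet normal 0.680 0.152 0.717
outer loop
vertex 2.113 -0.778 -3.295
vertex 1.665 -1.005 -2.822
vertex 2.092 -1.449 -3.133
endloop
endfacet
facet normal -0.680 -0.151 -0.718
outer loop
vertex 0.401 -1.287 -4.156
vertex 0.828 -1.731 -4.467
vertex 0.379 -1.958 -3.994
endloop
endfacet
facet normal -0.733 0.182 0.656
outer loop
vertex 0.401 -1.287 -4.156
vertex 0.379 -1.958 -3.994
vertex 1.665 -1.005 -2.822
endloop
endfacet
facet normal -0.733 0.182 0.656
outer loop
vertex 1.665 -1.005 -2.822
vertex 0.379 -1.958 -3.994
vertex 1.644 -1.675 -2.66
endloop
endfacet
facet normal 0.680 0.152 0.717
outer loop
vertex 1.665 -1.005 -2.822
vertex 1.644 -1.675 -2.66
vertex 2.092 -1.449 -3.133
endloop
endfacet
facet normal -0.679 -0.152 -0.718
outer loop
vertex 0.379 -1.958 -3.994
vertex 0.828 -1.731 -4.467
vertex 0.807 -2.402 -4.305
endloop
endfacet
facet normal -0.393 -0.751 0.531
outer loop
vertex 0.379 -1.958 -3.994
vertex 0.807 -2.402 -4.305
vertex 1.644 -1.675 -2.66
endloop
endfacet
facet normal -0.393 -0.750 0.532
outer loop
vertex 1.644 -1.675 -2.66
vertex 0.807 -2.402 -4.305
vertex 2.071 -2.119 -2.971
endloop
endfacet
facet normal 0.680 0.152 0.717
outer loop
vertex 1.644 -1.675 -2.66
vertex 2.071 -2.119 -2.971
vertex 2.092 -1.449 -3.133
endloop
endfacet
facet normal -0.680 -0.152 -0.717
outer loop
vertex 0.807 -2.402 -4.305
vertex 0.828 -1.731 -4.467
vertex 1.255 -2.175 -4.778
endloop
endfacet
facet normal 0.340 -0.932 -0.125
outer loop
vertex 0.807 -2.402 -4.305
vertex 1.255 -2.175 -4.778
vertex 2.071 -2.119 -2.971
endloop
endfacet
facet normal 0.339 -0.932 -0.124
outer loop
vertex 2.071 -2.119 -2.971
vertex 1.255 -2.175 -4.778
vertex 2.519 -1.893 -3.444
endloop
endfacet
facet normal 0.680 0.152 0.717
outer loop
vertex 2.071 -2.119 -2.971
vertex 2.519 -1.893 -3.444
vertex 2.092 -1.449 -3.133
endloop
endfacet
facet normal -0.680 -0.152 -0.717
outer loop
vertex 1.255 -2.175 -4.778
vertex 0.828 -1.731 -4.467
vertex 1.276 -1.505 -4.94
endloop
endfacet
facet normal 0.733 -0.182 -0.656
outer loop
vertex 1.255 -2.175 -4.778
vertex 1.276 -1.505 -4.94
vertex 2.519 -1.893 -3.444
endloop
endfacet
facet normal 0.732 -0.182 -0.656
outer loop
vertex 2.519 -1.893 -3.444
vertex 1.276 -1.505 -4.94
vertex 2.541 -1.222 -3.606
endloop
endfacet
facet normal 0.680 0.151 0.718
outer loop
vertex 2.519 -1.893 -3.444
vertex 2.541 -1.222 -3.606
vertex 2.092 -1.449 -3.133
endloop
endfacet

endsolid


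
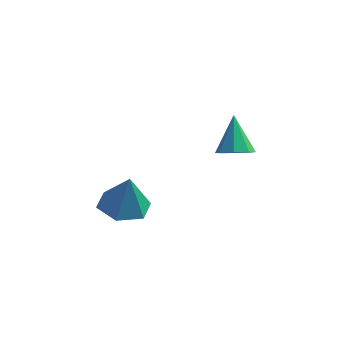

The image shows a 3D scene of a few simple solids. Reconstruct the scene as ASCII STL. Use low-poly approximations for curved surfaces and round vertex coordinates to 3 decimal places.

solid 
facet normal -0.202 0.104 -0.974
outer loop
vertex -0.956 -0.431 -4.285
vertex -1.923 -0.041 -4.043
vertex -1.089 0.622 -4.145
endloop
endfacet
facet normal 0.950 0.080 0.300
outer loop
vertex -0.956 -0.431 -4.285
vertex -1.089 0.622 -4.145
vertex -1.577 -0.219 -2.377
endloop
endfacet
facet normal -0.202 0.104 -0.974
outer loop
vertex -1.089 0.622 -4.145
vertex -1.923 -0.041 -4.043
vertex -2.056 1.011 -3.903
endloop
endfacet
facet normal 0.428 0.765 0.482
outer loop
vertex -1.089 0.622 -4.145
vertex -2.056 1.011 -3.903
vertex -1.577 -0.219 -2.377
endloop
endfacet
facet normal -0.202 0.104 -0.974
outer loop
vertex -2.056 1.011 -3.903
vertex -1.923 -0.041 -4.043
vertex -2.889 0.348 -3.801
endloop
endfacet
facet normal -0.426 0.634 0.645
outer loop
vertex -2.056 1.011 -3.903
vertex -2.889 0.348 -3.801
vertex -1.577 -0.219 -2.377
endloop
endfacet
facet normal -0.202 0.104 -0.974
outer loop
vertex -2.889 0.348 -3.801
vertex -1.923 -0.041 -4.043
vertex -2.756 -0.704 -3.941
endloop
endfacet
facet normal -0.758 -0.179 0.627
outer loop
vertex -2.889 0.348 -3.801
vertex -2.756 -0.704 -3.941
vertex -1.577 -0.219 -2.377
endloop
endfacet
facet normal -0.202 0.104 -0.974
outer loop
vertex -2.756 -0.704 -3.941
vertex -1.923 -0.041 -4.043
vertex -1.789 -1.094 -4.183
endloop
endfacet
facet normal -0.237 -0.863 0.446
outer loop
vertex -2.756 -0.704 -3.941
vertex -1.789 -1.094 -4.183
vertex -1.577 -0.219 -2.377
endloop
endfacet
facet normal -0.202 0.104 -0.974
outer loop
vertex -1.789 -1.094 -4.183
vertex -1.923 -0.041 -4.043
vertex -0.956 -0.431 -4.285
endloop
endfacet
facet normal 0.618 -0.733 0.283
outer loop
vertex -1.789 -1.094 -4.183
vertex -0.956 -0.431 -4.285
vertex -1.577 -0.219 -2.377
endloop
endfacet
facet normal 0.226 -0.513 -0.828
outer loop
vertex 3.159 -0.586 0.405
vertex 2.569 -0.311 0.074
vertex 3.267 -0.107 0.138
endloop
endfacet
facet normal 0.802 0.142 0.580
outer loop
vertex 3.159 -0.586 0.405
vertex 3.267 -0.107 0.138
vertex 2.191 0.551 1.466
endloop
endfacet
facet normal 0.226 -0.512 -0.829
outer loop
vertex 3.267 -0.107 0.138
vertex 2.569 -0.311 0.074
vertex 2.967 0.253 -0.166
endloop
endfacet
facet normal 0.671 0.718 0.188
outer loop
vertex 3.267 -0.107 0.138
vertex 2.967 0.253 -0.166
vertex 2.191 0.551 1.466
endloop
endfacet
facet normal 0.227 -0.512 -0.828
outer loop
vertex 2.967 0.253 -0.166
vertex 2.569 -0.311 0.074
vertex 2.433 0.282 -0.33
endloop
endfacet
facet normal 0.095 0.986 -0.135
outer loop
vertex 2.967 0.253 -0.166
vertex 2.433 0.282 -0.33
vertex 2.191 0.551 1.466
endloop
endfacet
facet normal 0.225 -0.513 -0.828
outer loop
vertex 2.433 0.282 -0.33
vertex 2.569 -0.311 0.074
vertex 1.979 -0.035 -0.257
endloop
endfacet
facet normal -0.582 0.789 -0.197
outer loop
vertex 2.433 0.282 -0.33
vertex 1.979 -0.035 -0.257
vertex 2.191 0.551 1.466
endloop
endfacet
facet normal 0.225 -0.513 -0.829
outer loop
vertex 1.979 -0.035 -0.257
vertex 2.569 -0.311 0.074
vertex 1.871 -0.514 0.01
endloop
endfacet
facet normal -0.970 0.240 0.038
outer loop
vertex 1.979 -0.035 -0.257
vertex 1.871 -0.514 0.01
vertex 2.191 0.551 1.466
endloop
endfacet
facet normal 0.225 -0.512 -0.829
outer loop
vertex 1.871 -0.514 0.01
vertex 2.569 -0.311 0.074
vertex 2.171 -0.874 0.314
endloop
endfacet
facet normal -0.838 -0.336 0.430
outer loop
vertex 1.871 -0.514 0.01
vertex 2.171 -0.874 0.314
vertex 2.191 0.551 1.466
endloop
endfacet
facet normal 0.226 -0.513 -0.828
outer loop
vertex 2.171 -0.874 0.314
vertex 2.569 -0.311 0.074
vertex 2.705 -0.903 0.478
endloop
endfacet
facet normal -0.264 -0.604 0.752
outer loop
vertex 2.171 -0.874 0.314
vertex 2.705 -0.903 0.478
vertex 2.191 0.551 1.466
endloop
endfacet
facet normal 0.225 -0.513 -0.828
outer loop
vertex 2.705 -0.903 0.478
vertex 2.569 -0.311 0.074
vertex 3.159 -0.586 0.405
endloop
endfacet
facet normal 0.415 -0.407 0.814
outer loop
vertex 2.705 -0.903 0.478
vertex 3.159 -0.586 0.405
vertex 2.191 0.551 1.466
endloop
endfacet

endsolid


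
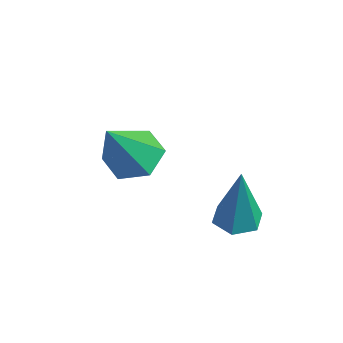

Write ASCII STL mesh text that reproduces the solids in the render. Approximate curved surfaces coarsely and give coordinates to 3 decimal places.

solid 
facet normal -0.252 0.521 -0.815
outer loop
vertex -2.717 0.124 0.017
vertex -3.227 -0.51 -0.23
vertex -3.531 0.113 0.262
endloop
endfacet
facet normal 0.219 0.616 0.756
outer loop
vertex -2.717 0.124 0.017
vertex -3.531 0.113 0.262
vertex -2.733 -1.53 1.37
endloop
endfacet
facet normal -0.252 0.521 -0.815
outer loop
vertex -3.531 0.113 0.262
vertex -3.227 -0.51 -0.23
vertex -4.041 -0.52 0.015
endloop
endfacet
facet normal -0.622 0.207 0.755
outer loop
vertex -3.531 0.113 0.262
vertex -4.041 -0.52 0.015
vertex -2.733 -1.53 1.37
endloop
endfacet
facet normal -0.252 0.520 -0.816
outer loop
vertex -4.041 -0.52 0.015
vertex -3.227 -0.51 -0.23
vertex -3.737 -1.144 -0.476
endloop
endfacet
facet normal -0.753 -0.592 0.286
outer loop
vertex -4.041 -0.52 0.015
vertex -3.737 -1.144 -0.476
vertex -2.733 -1.53 1.37
endloop
endfacet
facet normal -0.252 0.520 -0.816
outer loop
vertex -3.737 -1.144 -0.476
vertex -3.227 -0.51 -0.23
vertex -2.924 -1.134 -0.721
endloop
endfacet
facet normal -0.043 -0.982 -0.182
outer loop
vertex -3.737 -1.144 -0.476
vertex -2.924 -1.134 -0.721
vertex -2.733 -1.53 1.37
endloop
endfacet
facet normal -0.252 0.520 -0.816
outer loop
vertex -2.924 -1.134 -0.721
vertex -3.227 -0.51 -0.23
vertex -2.413 -0.5 -0.475
endloop
endfacet
facet normal 0.799 -0.573 -0.182
outer loop
vertex -2.924 -1.134 -0.721
vertex -2.413 -0.5 -0.475
vertex -2.733 -1.53 1.37
endloop
endfacet
facet normal -0.252 0.521 -0.816
outer loop
vertex -2.413 -0.5 -0.475
vertex -3.227 -0.51 -0.23
vertex -2.717 0.124 0.017
endloop
endfacet
facet normal 0.931 0.226 0.288
outer loop
vertex -2.413 -0.5 -0.475
vertex -2.717 0.124 0.017
vertex -2.733 -1.53 1.37
endloop
endfacet
facet normal -0.184 0.071 -0.980
outer loop
vertex -0.051 0.443 -1.479
vertex -0.516 0.881 -1.36
vertex 0.096 1.076 -1.461
endloop
endfacet
facet normal 0.971 -0.228 0.075
outer loop
vertex -0.051 0.443 -1.479
vertex 0.096 1.076 -1.461
vertex -0.144 0.739 0.62
endloop
endfacet
facet normal -0.184 0.071 -0.980
outer loop
vertex 0.096 1.076 -1.461
vertex -0.516 0.881 -1.36
vertex -0.369 1.514 -1.342
endloop
endfacet
facet normal 0.698 0.689 0.192
outer loop
vertex 0.096 1.076 -1.461
vertex -0.369 1.514 -1.342
vertex -0.144 0.739 0.62
endloop
endfacet
facet normal -0.184 0.071 -0.980
outer loop
vertex -0.369 1.514 -1.342
vertex -0.516 0.881 -1.36
vertex -0.981 1.32 -1.241
endloop
endfacet
facet normal -0.222 0.898 0.380
outer loop
vertex -0.369 1.514 -1.342
vertex -0.981 1.32 -1.241
vertex -0.144 0.739 0.62
endloop
endfacet
facet normal -0.184 0.071 -0.980
outer loop
vertex -0.981 1.32 -1.241
vertex -0.516 0.881 -1.36
vertex -1.128 0.687 -1.259
endloop
endfacet
facet normal -0.872 0.190 0.451
outer loop
vertex -0.981 1.32 -1.241
vertex -1.128 0.687 -1.259
vertex -0.144 0.739 0.62
endloop
endfacet
facet normal -0.184 0.071 -0.980
outer loop
vertex -1.128 0.687 -1.259
vertex -0.516 0.881 -1.36
vertex -0.663 0.248 -1.378
endloop
endfacet
facet normal -0.600 -0.726 0.334
outer loop
vertex -1.128 0.687 -1.259
vertex -0.663 0.248 -1.378
vertex -0.144 0.739 0.62
endloop
endfacet
facet normal -0.184 0.071 -0.980
outer loop
vertex -0.663 0.248 -1.378
vertex -0.516 0.881 -1.36
vertex -0.051 0.443 -1.479
endloop
endfacet
facet normal 0.322 -0.935 0.146
outer loop
vertex -0.663 0.248 -1.378
vertex -0.051 0.443 -1.479
vertex -0.144 0.739 0.62
endloop
endfacet

endsolid
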